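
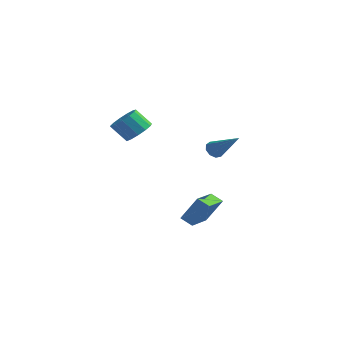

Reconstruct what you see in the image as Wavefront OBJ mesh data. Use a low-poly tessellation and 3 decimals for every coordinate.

v -1.387 3.544 0.305
v -1.035 3.655 -0.155
v 0.307 3.276 1.535
v -1.122 3.999 0.039
v -1.332 4.129 0.357
v -1.568 3.986 0.652
v -1.72 3.635 0.784
v -1.715 3.243 0.692
v -1.557 2.991 0.419
v -1.319 2.997 0.093
v -1.113 3.26 -0.134
v -2.941 -1.133 2.548
v -2.462 -1.852 2.653
v -3.2 -2.206 3.597
v -3.679 -1.487 3.492
v -2.26 -1.508 2.939
v -2.999 -1.863 3.883
v -2.275 -1.046 3.101
v -3.014 -1.4 4.045
v -2.501 -0.611 3.088
v -3.24 -0.965 4.032
v -2.867 -0.342 2.903
v -3.605 -0.696 3.847
v -3.256 -0.324 2.605
v -3.994 -0.678 3.549
v -3.545 -0.563 2.289
v -4.283 -0.917 3.234
v -3.642 -0.983 2.056
v -4.381 -1.337 3
v -3.517 -1.45 1.978
v -4.255 -1.804 2.923
v -3.209 -1.817 2.082
v -3.947 -2.171 3.026
v -2.815 -1.967 2.333
v -3.554 -2.321 3.278
v -1.126 1.057 -4.368
v -1.825 1 -3.964
v -1.428 2.842 -4.637
v -2.128 2.784 -4.233
v -0.312 1.416 -2.907
v -1.012 1.358 -2.503
v -0.615 3.2 -3.176
v -1.314 3.143 -2.772
f 2 1 4
f 2 4 3
f 4 1 5
f 4 5 3
f 5 1 6
f 5 6 3
f 6 1 7
f 6 7 3
f 7 1 8
f 7 8 3
f 8 1 9
f 8 9 3
f 9 1 10
f 9 10 3
f 10 1 11
f 10 11 3
f 11 1 2
f 11 2 3
f 13 12 16
f 13 16 14
f 14 16 17
f 14 17 15
f 16 12 18
f 16 18 17
f 17 18 19
f 17 19 15
f 18 12 20
f 18 20 19
f 19 20 21
f 19 21 15
f 20 12 22
f 20 22 21
f 21 22 23
f 21 23 15
f 22 12 24
f 22 24 23
f 23 24 25
f 23 25 15
f 24 12 26
f 24 26 25
f 25 26 27
f 25 27 15
f 26 12 28
f 26 28 27
f 27 28 29
f 27 29 15
f 28 12 30
f 28 30 29
f 29 30 31
f 29 31 15
f 30 12 32
f 30 32 31
f 31 32 33
f 31 33 15
f 32 12 34
f 32 34 33
f 33 34 35
f 33 35 15
f 34 12 13
f 34 13 35
f 35 13 14
f 35 14 15
f 37 39 36
f 40 37 36
f 36 39 38
f 38 40 36
f 37 43 39
f 41 37 40
f 41 43 37
f 39 43 38
f 42 40 38
f 38 43 42
f 42 41 40
f 43 41 42



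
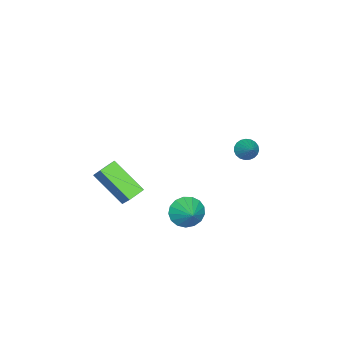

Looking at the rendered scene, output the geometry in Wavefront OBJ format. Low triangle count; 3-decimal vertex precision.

v 3.006 -0.675 2.256
v 2.744 -2.301 3.543
v 2.233 -0.344 2.516
v 1.971 -1.97 3.803
v 3.689 0.07 3.337
v 3.427 -1.556 4.624
v 2.916 0.401 3.597
v 2.654 -1.225 4.884
v -3.706 2.57 2.512
v -3.235 2.426 2.135
v -2.854 3.27 3.308
v -3.32 2.646 2.032
v -3.472 2.853 2.013
v -3.664 3.012 2.079
v -3.864 3.093 2.22
v -4.036 3.085 2.412
v -4.151 2.987 2.621
v -4.189 2.817 2.811
v -4.143 2.604 2.95
v -4.022 2.386 3.012
v -3.846 2.199 2.988
v -3.646 2.076 2.882
v -3.456 2.039 2.712
v -3.309 2.093 2.507
v -3.231 2.23 2.303
v 1.824 2.043 1.778
v 2.431 1.853 1.185
v 2.636 2.757 2.382
v 2.246 2.193 1.032
v 1.963 2.499 1.05
v 1.649 2.7 1.235
v 1.375 2.75 1.544
v 1.203 2.639 1.907
v 1.174 2.39 2.24
v 1.293 2.062 2.467
v 1.534 1.73 2.536
v 1.841 1.469 2.431
v 2.144 1.34 2.177
v 2.374 1.371 1.831
v 2.478 1.557 1.473
f 2 4 1
f 5 2 1
f 1 4 3
f 3 5 1
f 2 8 4
f 6 2 5
f 6 8 2
f 4 8 3
f 7 5 3
f 3 8 7
f 7 6 5
f 8 6 7
f 10 9 12
f 10 12 11
f 12 9 13
f 12 13 11
f 13 9 14
f 13 14 11
f 14 9 15
f 14 15 11
f 15 9 16
f 15 16 11
f 16 9 17
f 16 17 11
f 17 9 18
f 17 18 11
f 18 9 19
f 18 19 11
f 19 9 20
f 19 20 11
f 20 9 21
f 20 21 11
f 21 9 22
f 21 22 11
f 22 9 23
f 22 23 11
f 23 9 24
f 23 24 11
f 24 9 25
f 24 25 11
f 25 9 10
f 25 10 11
f 27 26 29
f 27 29 28
f 29 26 30
f 29 30 28
f 30 26 31
f 30 31 28
f 31 26 32
f 31 32 28
f 32 26 33
f 32 33 28
f 33 26 34
f 33 34 28
f 34 26 35
f 34 35 28
f 35 26 36
f 35 36 28
f 36 26 37
f 36 37 28
f 37 26 38
f 37 38 28
f 38 26 39
f 38 39 28
f 39 26 40
f 39 40 28
f 40 26 27
f 40 27 28



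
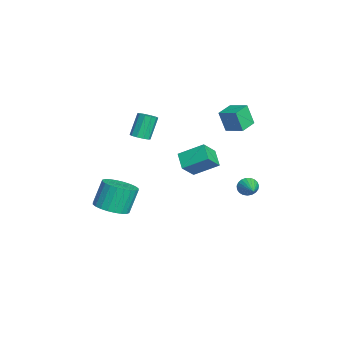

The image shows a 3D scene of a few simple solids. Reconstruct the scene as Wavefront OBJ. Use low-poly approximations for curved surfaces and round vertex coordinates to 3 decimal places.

v -2.994 2.456 0.089
v -3.163 2.071 1.372
v -3.894 3.15 0.178
v -4.063 2.765 1.461
v -2.297 3.315 0.439
v -2.466 2.93 1.722
v -3.197 4.009 0.528
v -3.366 3.624 1.811
v 1.144 -3.828 -3.224
v 2.111 -3.651 -2.992
v 1.663 -3.135 -1.523
v 0.696 -3.312 -1.756
v 2.004 -3.305 -3.147
v 1.557 -2.788 -1.678
v 1.766 -3.038 -3.313
v 1.319 -2.521 -1.844
v 1.434 -2.892 -3.466
v 0.987 -2.375 -1.997
v 1.057 -2.888 -3.582
v 0.61 -2.371 -2.113
v 0.694 -3.027 -3.643
v 0.247 -2.51 -2.175
v 0.399 -3.288 -3.641
v -0.048 -2.772 -2.172
v 0.217 -3.632 -3.576
v -0.23 -3.115 -2.107
v 0.177 -4.005 -3.457
v -0.271 -3.489 -1.988
v 0.283 -4.352 -3.302
v -0.164 -3.835 -1.833
v 0.521 -4.619 -3.136
v 0.074 -4.102 -1.667
v 0.853 -4.765 -2.983
v 0.406 -4.248 -1.514
v 1.23 -4.769 -2.867
v 0.783 -4.252 -1.398
v 1.593 -4.63 -2.805
v 1.146 -4.113 -1.337
v 1.888 -4.368 -2.808
v 1.441 -3.852 -1.339
v 2.07 -4.025 -2.873
v 1.623 -3.508 -1.404
v 2.91 3.125 -0.748
v 3.095 2.87 -1.235
v 4.19 3.295 -0.352
v 3.084 3.102 -1.301
v 3.044 3.338 -1.271
v 2.98 3.537 -1.15
v 2.904 3.665 -0.961
v 2.83 3.699 -0.734
v 2.769 3.634 -0.51
v 2.732 3.482 -0.327
v 2.727 3.267 -0.216
v 2.753 3.028 -0.198
v 2.806 2.806 -0.275
v 2.878 2.639 -0.434
v 2.955 2.556 -0.647
v 3.024 2.571 -0.877
v 3.074 2.682 -1.085
v -1.92 -2.192 0.335
v -1.442 -2.364 0.594
v -2.002 -1.92 1.924
v -2.48 -1.748 1.665
v -1.4 -2.027 0.499
v -1.96 -1.583 1.829
v -1.556 -1.754 0.342
v -2.116 -1.309 1.672
v -1.851 -1.647 0.182
v -2.411 -1.203 1.512
v -2.173 -1.749 0.081
v -2.733 -1.305 1.411
v -2.398 -2.02 0.076
v -2.958 -1.576 1.406
v -2.44 -2.357 0.171
v -3 -1.913 1.501
v -2.284 -2.631 0.328
v -2.844 -2.186 1.658
v -1.989 -2.737 0.488
v -2.549 -2.293 1.818
v -1.667 -2.635 0.589
v -2.227 -2.191 1.919
v -1.814 -0.194 -0.968
v -1.582 1.18 -0.142
v -2.471 0.464 -1.877
v -2.239 1.838 -1.05
v -0.861 -0.018 -1.53
v -0.629 1.356 -0.703
v -1.518 0.64 -2.438
v -1.286 2.014 -1.612
f 2 4 1
f 5 2 1
f 1 4 3
f 3 5 1
f 2 8 4
f 6 2 5
f 6 8 2
f 4 8 3
f 7 5 3
f 3 8 7
f 7 6 5
f 8 6 7
f 10 9 13
f 10 13 11
f 11 13 14
f 11 14 12
f 13 9 15
f 13 15 14
f 14 15 16
f 14 16 12
f 15 9 17
f 15 17 16
f 16 17 18
f 16 18 12
f 17 9 19
f 17 19 18
f 18 19 20
f 18 20 12
f 19 9 21
f 19 21 20
f 20 21 22
f 20 22 12
f 21 9 23
f 21 23 22
f 22 23 24
f 22 24 12
f 23 9 25
f 23 25 24
f 24 25 26
f 24 26 12
f 25 9 27
f 25 27 26
f 26 27 28
f 26 28 12
f 27 9 29
f 27 29 28
f 28 29 30
f 28 30 12
f 29 9 31
f 29 31 30
f 30 31 32
f 30 32 12
f 31 9 33
f 31 33 32
f 32 33 34
f 32 34 12
f 33 9 35
f 33 35 34
f 34 35 36
f 34 36 12
f 35 9 37
f 35 37 36
f 36 37 38
f 36 38 12
f 37 9 39
f 37 39 38
f 38 39 40
f 38 40 12
f 39 9 41
f 39 41 40
f 40 41 42
f 40 42 12
f 41 9 10
f 41 10 42
f 42 10 11
f 42 11 12
f 44 43 46
f 44 46 45
f 46 43 47
f 46 47 45
f 47 43 48
f 47 48 45
f 48 43 49
f 48 49 45
f 49 43 50
f 49 50 45
f 50 43 51
f 50 51 45
f 51 43 52
f 51 52 45
f 52 43 53
f 52 53 45
f 53 43 54
f 53 54 45
f 54 43 55
f 54 55 45
f 55 43 56
f 55 56 45
f 56 43 57
f 56 57 45
f 57 43 58
f 57 58 45
f 58 43 59
f 58 59 45
f 59 43 44
f 59 44 45
f 61 60 64
f 61 64 62
f 62 64 65
f 62 65 63
f 64 60 66
f 64 66 65
f 65 66 67
f 65 67 63
f 66 60 68
f 66 68 67
f 67 68 69
f 67 69 63
f 68 60 70
f 68 70 69
f 69 70 71
f 69 71 63
f 70 60 72
f 70 72 71
f 71 72 73
f 71 73 63
f 72 60 74
f 72 74 73
f 73 74 75
f 73 75 63
f 74 60 76
f 74 76 75
f 75 76 77
f 75 77 63
f 76 60 78
f 76 78 77
f 77 78 79
f 77 79 63
f 78 60 80
f 78 80 79
f 79 80 81
f 79 81 63
f 80 60 61
f 80 61 81
f 81 61 62
f 81 62 63
f 83 85 82
f 86 83 82
f 82 85 84
f 84 86 82
f 83 89 85
f 87 83 86
f 87 89 83
f 85 89 84
f 88 86 84
f 84 89 88
f 88 87 86
f 89 87 88



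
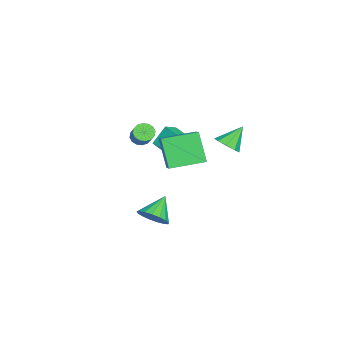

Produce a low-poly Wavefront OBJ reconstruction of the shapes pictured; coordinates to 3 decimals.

v -3.333 3.317 0.343
v -2.883 2.881 0.932
v -4.107 4.103 1.517
v -2.6 3.375 0.788
v -2.659 3.843 0.436
v -3.034 4.064 0.04
v -3.549 3.936 -0.213
v -3.963 3.518 -0.207
v -4.083 3.006 0.058
v -3.851 2.64 0.455
v -3.378 2.59 0.801
v 1.982 0.412 3.877
v 3.004 0.73 4.502
v 1.237 2.293 4.138
v 2.259 2.611 4.763
v 2.841 0.989 2.177
v 3.863 1.307 2.802
v 2.096 2.87 2.438
v 3.118 3.188 3.063
v -4.301 -0.5 -0.574
v -4.687 0.167 0.655
v -3.124 1.003 -1.019
v -3.511 1.67 0.209
v -3.509 -0.97 -0.069
v -3.896 -0.303 1.159
v -2.333 0.533 -0.515
v -2.719 1.2 0.714
v -3.485 -1.649 0.461
v -3.079 -1.488 -0.006
v -2.089 -1.09 0.991
v -2.495 -1.251 1.459
v -3.252 -1.212 0.056
v -2.262 -0.814 1.053
v -3.487 -1.053 0.227
v -2.498 -0.656 1.224
v -3.722 -1.055 0.46
v -2.733 -0.657 1.457
v -3.894 -1.215 0.694
v -2.904 -0.817 1.691
v -3.955 -1.491 0.866
v -2.966 -1.094 1.863
v -3.891 -1.81 0.929
v -2.901 -1.412 1.926
v -3.718 -2.086 0.867
v -2.728 -1.688 1.864
v -3.482 -2.244 0.696
v -2.493 -1.847 1.693
v -3.247 -2.243 0.463
v -2.258 -1.845 1.46
v -3.076 -2.083 0.229
v -2.086 -1.685 1.226
v -3.014 -1.806 0.057
v -2.025 -1.409 1.054
v 0.319 -0.252 -3.698
v 0.976 -0.176 -2.961
v -0.899 0.232 -2.662
v 0.978 0.254 -3.16
v 0.829 0.568 -3.482
v 0.563 0.694 -3.854
v 0.241 0.603 -4.189
v -0.063 0.316 -4.413
v -0.28 -0.101 -4.472
v -0.359 -0.553 -4.354
v -0.284 -0.936 -4.086
v -0.07 -1.162 -3.728
v 0.233 -1.181 -3.364
v 0.555 -0.986 -3.076
v 0.823 -0.623 -2.931
f 2 1 4
f 2 4 3
f 4 1 5
f 4 5 3
f 5 1 6
f 5 6 3
f 6 1 7
f 6 7 3
f 7 1 8
f 7 8 3
f 8 1 9
f 8 9 3
f 9 1 10
f 9 10 3
f 10 1 11
f 10 11 3
f 11 1 2
f 11 2 3
f 13 15 12
f 16 13 12
f 12 15 14
f 14 16 12
f 13 19 15
f 17 13 16
f 17 19 13
f 15 19 14
f 18 16 14
f 14 19 18
f 18 17 16
f 19 17 18
f 21 23 20
f 24 21 20
f 20 23 22
f 22 24 20
f 21 27 23
f 25 21 24
f 25 27 21
f 23 27 22
f 26 24 22
f 22 27 26
f 26 25 24
f 27 25 26
f 29 28 32
f 29 32 30
f 30 32 33
f 30 33 31
f 32 28 34
f 32 34 33
f 33 34 35
f 33 35 31
f 34 28 36
f 34 36 35
f 35 36 37
f 35 37 31
f 36 28 38
f 36 38 37
f 37 38 39
f 37 39 31
f 38 28 40
f 38 40 39
f 39 40 41
f 39 41 31
f 40 28 42
f 40 42 41
f 41 42 43
f 41 43 31
f 42 28 44
f 42 44 43
f 43 44 45
f 43 45 31
f 44 28 46
f 44 46 45
f 45 46 47
f 45 47 31
f 46 28 48
f 46 48 47
f 47 48 49
f 47 49 31
f 48 28 50
f 48 50 49
f 49 50 51
f 49 51 31
f 50 28 52
f 50 52 51
f 51 52 53
f 51 53 31
f 52 28 29
f 52 29 53
f 53 29 30
f 53 30 31
f 55 54 57
f 55 57 56
f 57 54 58
f 57 58 56
f 58 54 59
f 58 59 56
f 59 54 60
f 59 60 56
f 60 54 61
f 60 61 56
f 61 54 62
f 61 62 56
f 62 54 63
f 62 63 56
f 63 54 64
f 63 64 56
f 64 54 65
f 64 65 56
f 65 54 66
f 65 66 56
f 66 54 67
f 66 67 56
f 67 54 68
f 67 68 56
f 68 54 55
f 68 55 56



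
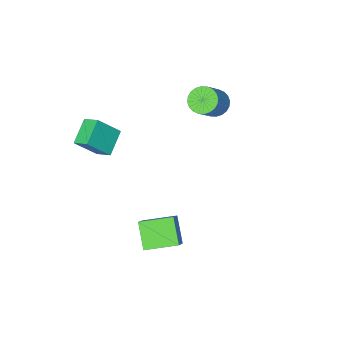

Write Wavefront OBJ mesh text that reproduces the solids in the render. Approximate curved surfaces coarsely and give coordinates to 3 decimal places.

v -4.598 -3.212 2.052
v -3.882 -3.842 1.689
v -2.606 -3.217 3.124
v -3.322 -2.588 3.488
v -3.809 -3.511 1.48
v -2.532 -2.886 2.915
v -3.855 -3.135 1.358
v -2.579 -2.511 2.793
v -4.015 -2.771 1.341
v -2.738 -2.146 2.777
v -4.264 -2.474 1.433
v -2.987 -1.849 2.868
v -4.563 -2.289 1.619
v -3.286 -1.665 3.055
v -4.868 -2.245 1.871
v -3.591 -1.621 3.307
v -5.132 -2.348 2.151
v -3.855 -1.724 3.586
v -5.314 -2.583 2.416
v -4.038 -1.958 3.851
v -5.388 -2.914 2.625
v -4.111 -2.289 4.06
v -5.341 -3.289 2.747
v -4.065 -2.665 4.182
v -5.182 -3.654 2.763
v -3.905 -3.029 4.199
v -4.933 -3.951 2.672
v -3.656 -3.326 4.107
v -4.634 -4.135 2.485
v -3.357 -3.511 3.921
v -4.329 -4.179 2.233
v -3.052 -3.555 3.669
v -4.065 -4.076 1.954
v -2.788 -3.452 3.389
v 3.151 1.707 -4.45
v 2.709 0.336 -3.106
v 1.31 2.713 -4.029
v 0.868 1.342 -2.685
v 4.072 2.798 -3.035
v 3.63 1.427 -1.691
v 2.231 3.804 -2.614
v 1.789 2.433 -1.27
v 3.479 -3.832 0.432
v 2.193 -4.807 1.356
v 3.111 -2.776 1.034
v 1.825 -3.751 1.958
v 4.835 -4.209 1.922
v 3.549 -5.184 2.846
v 4.467 -3.153 2.524
v 3.181 -4.128 3.448
f 2 1 5
f 2 5 3
f 3 5 6
f 3 6 4
f 5 1 7
f 5 7 6
f 6 7 8
f 6 8 4
f 7 1 9
f 7 9 8
f 8 9 10
f 8 10 4
f 9 1 11
f 9 11 10
f 10 11 12
f 10 12 4
f 11 1 13
f 11 13 12
f 12 13 14
f 12 14 4
f 13 1 15
f 13 15 14
f 14 15 16
f 14 16 4
f 15 1 17
f 15 17 16
f 16 17 18
f 16 18 4
f 17 1 19
f 17 19 18
f 18 19 20
f 18 20 4
f 19 1 21
f 19 21 20
f 20 21 22
f 20 22 4
f 21 1 23
f 21 23 22
f 22 23 24
f 22 24 4
f 23 1 25
f 23 25 24
f 24 25 26
f 24 26 4
f 25 1 27
f 25 27 26
f 26 27 28
f 26 28 4
f 27 1 29
f 27 29 28
f 28 29 30
f 28 30 4
f 29 1 31
f 29 31 30
f 30 31 32
f 30 32 4
f 31 1 33
f 31 33 32
f 32 33 34
f 32 34 4
f 33 1 2
f 33 2 34
f 34 2 3
f 34 3 4
f 36 38 35
f 39 36 35
f 35 38 37
f 37 39 35
f 36 42 38
f 40 36 39
f 40 42 36
f 38 42 37
f 41 39 37
f 37 42 41
f 41 40 39
f 42 40 41
f 44 46 43
f 47 44 43
f 43 46 45
f 45 47 43
f 44 50 46
f 48 44 47
f 48 50 44
f 46 50 45
f 49 47 45
f 45 50 49
f 49 48 47
f 50 48 49



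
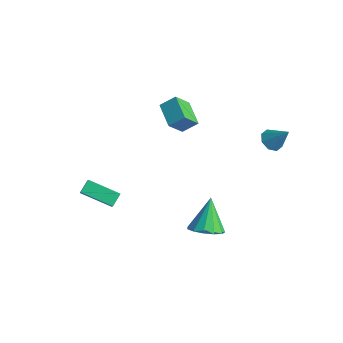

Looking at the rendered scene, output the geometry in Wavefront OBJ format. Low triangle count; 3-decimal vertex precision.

v 3.239 -0.61 -3.023
v 3.745 -1.206 -2.483
v 2.581 0.27 -1.437
v 4.063 -0.787 -2.584
v 4.118 -0.312 -2.824
v 3.895 0.069 -3.128
v 3.463 0.233 -3.398
v 2.96 0.13 -3.55
v 2.546 -0.208 -3.534
v 2.351 -0.674 -3.356
v 2.439 -1.12 -3.072
v 2.78 -1.404 -2.773
v 3.267 -1.436 -2.553
v 3.548 3.334 2.023
v 3.951 3.672 1.608
v 4.392 3.646 3.097
v 3.585 3.968 1.81
v 3.197 3.893 2.137
v 3.015 3.49 2.397
v 3.145 2.996 2.438
v 3.512 2.7 2.236
v 3.9 2.775 1.91
v 4.082 3.178 1.65
v -3.475 2.006 0.719
v -3.007 2.685 1.336
v -3.455 2.907 -0.287
v -2.987 3.586 0.331
v -2.113 1.474 0.269
v -1.645 2.153 0.887
v -2.093 2.375 -0.736
v -1.625 3.054 -0.119
v -2.577 -3.927 -2.293
v -1.929 -4.349 -1.469
v -2.765 -3.296 -1.822
v -2.117 -3.717 -0.998
v -1.163 -3.023 -2.942
v -0.515 -3.444 -2.118
v -1.351 -2.391 -2.471
v -0.703 -2.813 -1.647
f 2 1 4
f 2 4 3
f 4 1 5
f 4 5 3
f 5 1 6
f 5 6 3
f 6 1 7
f 6 7 3
f 7 1 8
f 7 8 3
f 8 1 9
f 8 9 3
f 9 1 10
f 9 10 3
f 10 1 11
f 10 11 3
f 11 1 12
f 11 12 3
f 12 1 13
f 12 13 3
f 13 1 2
f 13 2 3
f 15 14 17
f 15 17 16
f 17 14 18
f 17 18 16
f 18 14 19
f 18 19 16
f 19 14 20
f 19 20 16
f 20 14 21
f 20 21 16
f 21 14 22
f 21 22 16
f 22 14 23
f 22 23 16
f 23 14 15
f 23 15 16
f 25 27 24
f 28 25 24
f 24 27 26
f 26 28 24
f 25 31 27
f 29 25 28
f 29 31 25
f 27 31 26
f 30 28 26
f 26 31 30
f 30 29 28
f 31 29 30
f 33 35 32
f 36 33 32
f 32 35 34
f 34 36 32
f 33 39 35
f 37 33 36
f 37 39 33
f 35 39 34
f 38 36 34
f 34 39 38
f 38 37 36
f 39 37 38



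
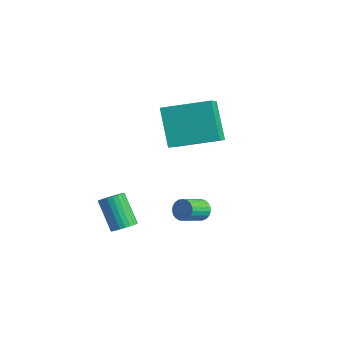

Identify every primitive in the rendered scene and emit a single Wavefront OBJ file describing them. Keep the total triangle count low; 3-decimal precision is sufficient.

v -0.44 -1.628 -4.357
v -0.155 -2.053 -4.085
v -1.174 -1.938 -2.832
v -1.46 -1.512 -3.103
v -0.043 -1.871 -4.011
v -1.063 -1.756 -2.758
v 0.008 -1.652 -3.99
v -1.011 -1.536 -2.736
v -0.009 -1.429 -4.024
v -1.028 -1.313 -2.771
v -0.091 -1.236 -4.109
v -1.111 -1.12 -2.856
v -0.227 -1.103 -4.232
v -1.247 -0.987 -2.978
v -0.396 -1.05 -4.374
v -1.415 -0.934 -3.12
v -0.571 -1.085 -4.513
v -1.59 -0.969 -3.259
v -0.726 -1.202 -4.628
v -1.745 -1.087 -3.375
v -0.837 -1.384 -4.702
v -1.857 -1.269 -3.449
v -0.889 -1.604 -4.724
v -1.908 -1.488 -3.47
v -0.872 -1.827 -4.689
v -1.891 -1.711 -3.436
v -0.789 -2.02 -4.604
v -1.809 -1.904 -3.351
v -0.653 -2.153 -4.482
v -1.673 -2.037 -3.228
v -0.485 -2.206 -4.34
v -1.504 -2.09 -3.086
v -0.31 -2.171 -4.201
v -1.329 -2.055 -2.947
v 1.689 0.64 -3.074
v 2.067 0.838 -2.76
v 2.149 -0.181 -2.213
v 1.771 -0.38 -2.526
v 1.884 0.885 -2.647
v 1.966 -0.134 -2.099
v 1.668 0.889 -2.607
v 1.749 -0.13 -2.059
v 1.455 0.85 -2.648
v 1.536 -0.169 -2.1
v 1.282 0.775 -2.762
v 1.364 -0.245 -2.214
v 1.18 0.676 -2.931
v 1.262 -0.343 -2.383
v 1.166 0.571 -3.124
v 1.248 -0.448 -2.576
v 1.242 0.478 -3.309
v 1.324 -0.542 -2.761
v 1.396 0.413 -3.453
v 1.478 -0.607 -2.905
v 1.6 0.387 -3.531
v 1.682 -0.632 -2.983
v 1.82 0.405 -3.531
v 1.902 -0.615 -2.983
v 2.017 0.463 -3.451
v 2.099 -0.556 -2.903
v 2.157 0.552 -3.306
v 2.239 -0.467 -2.759
v 2.217 0.656 -3.121
v 2.298 -0.363 -2.574
v 2.185 0.758 -2.928
v 2.267 -0.262 -2.381
v -2.021 1.86 0.583
v -1.004 0.703 1.643
v -0.695 3.449 1.045
v 0.322 2.292 2.106
v -0.902 1.388 -1.006
v 0.115 0.231 0.055
v 0.424 2.977 -0.543
v 1.441 1.82 0.517
f 2 1 5
f 2 5 3
f 3 5 6
f 3 6 4
f 5 1 7
f 5 7 6
f 6 7 8
f 6 8 4
f 7 1 9
f 7 9 8
f 8 9 10
f 8 10 4
f 9 1 11
f 9 11 10
f 10 11 12
f 10 12 4
f 11 1 13
f 11 13 12
f 12 13 14
f 12 14 4
f 13 1 15
f 13 15 14
f 14 15 16
f 14 16 4
f 15 1 17
f 15 17 16
f 16 17 18
f 16 18 4
f 17 1 19
f 17 19 18
f 18 19 20
f 18 20 4
f 19 1 21
f 19 21 20
f 20 21 22
f 20 22 4
f 21 1 23
f 21 23 22
f 22 23 24
f 22 24 4
f 23 1 25
f 23 25 24
f 24 25 26
f 24 26 4
f 25 1 27
f 25 27 26
f 26 27 28
f 26 28 4
f 27 1 29
f 27 29 28
f 28 29 30
f 28 30 4
f 29 1 31
f 29 31 30
f 30 31 32
f 30 32 4
f 31 1 33
f 31 33 32
f 32 33 34
f 32 34 4
f 33 1 2
f 33 2 34
f 34 2 3
f 34 3 4
f 36 35 39
f 36 39 37
f 37 39 40
f 37 40 38
f 39 35 41
f 39 41 40
f 40 41 42
f 40 42 38
f 41 35 43
f 41 43 42
f 42 43 44
f 42 44 38
f 43 35 45
f 43 45 44
f 44 45 46
f 44 46 38
f 45 35 47
f 45 47 46
f 46 47 48
f 46 48 38
f 47 35 49
f 47 49 48
f 48 49 50
f 48 50 38
f 49 35 51
f 49 51 50
f 50 51 52
f 50 52 38
f 51 35 53
f 51 53 52
f 52 53 54
f 52 54 38
f 53 35 55
f 53 55 54
f 54 55 56
f 54 56 38
f 55 35 57
f 55 57 56
f 56 57 58
f 56 58 38
f 57 35 59
f 57 59 58
f 58 59 60
f 58 60 38
f 59 35 61
f 59 61 60
f 60 61 62
f 60 62 38
f 61 35 63
f 61 63 62
f 62 63 64
f 62 64 38
f 63 35 65
f 63 65 64
f 64 65 66
f 64 66 38
f 65 35 36
f 65 36 66
f 66 36 37
f 66 37 38
f 68 70 67
f 71 68 67
f 67 70 69
f 69 71 67
f 68 74 70
f 72 68 71
f 72 74 68
f 70 74 69
f 73 71 69
f 69 74 73
f 73 72 71
f 74 72 73



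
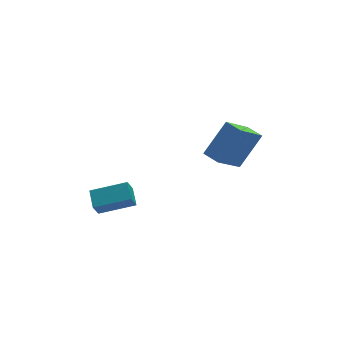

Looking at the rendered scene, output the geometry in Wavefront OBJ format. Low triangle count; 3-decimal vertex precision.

v 2.232 -1.776 1.164
v 3.516 -1.45 2.844
v 1.879 -0.856 1.254
v 3.163 -0.529 2.935
v 3.657 -1.111 -0.055
v 4.941 -0.784 1.626
v 3.304 -0.19 0.036
v 4.588 0.136 1.716
v -3.072 0.947 -2.572
v -1.341 0.34 -2.005
v -2.891 1.916 -2.085
v -1.16 1.31 -1.518
v -2.68 1.29 -3.402
v -0.949 0.684 -2.835
v -2.499 2.26 -2.915
v -0.768 1.653 -2.348
f 2 4 1
f 5 2 1
f 1 4 3
f 3 5 1
f 2 8 4
f 6 2 5
f 6 8 2
f 4 8 3
f 7 5 3
f 3 8 7
f 7 6 5
f 8 6 7
f 10 12 9
f 13 10 9
f 9 12 11
f 11 13 9
f 10 16 12
f 14 10 13
f 14 16 10
f 12 16 11
f 15 13 11
f 11 16 15
f 15 14 13
f 16 14 15



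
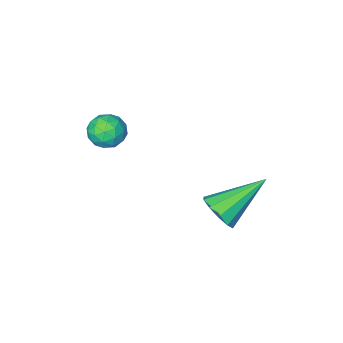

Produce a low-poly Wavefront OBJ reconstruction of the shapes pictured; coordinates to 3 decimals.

v 2.118 -2.948 2.715
v 2.574 -3.36 3.157
v 1.326 -3.88 2.663
v 1.782 -4.292 3.105
v 1.418 -3.693 3.39
v 1.908 -3.116 3.423
v 1.992 -4.124 2.397
v 2.482 -3.547 2.43
v 2.496 -4.087 2.961
v 2.141 -3.82 3.575
v 1.759 -3.42 2.245
v 1.404 -3.153 2.859
v 2.416 -3.072 2.941
v 1.484 -4.168 2.879
v 1.271 -3.816 3.047
v 1.539 -4.058 3.307
v 2.024 -2.929 3.097
v 2.292 -3.171 3.357
v 1.613 -3.367 3.493
v 1.608 -4.069 2.463
v 1.876 -4.311 2.723
v 2.361 -3.182 2.513
v 2.629 -3.424 2.773
v 2.287 -3.873 2.327
v 2.638 -3.741 3.086
v 2.172 -4.289 3.055
v 2.296 -4.19 2.639
v 2.583 -3.851 2.658
v 2.429 -3.585 3.446
v 1.964 -4.133 3.415
v 1.75 -3.78 3.583
v 2.038 -3.441 3.602
v 2.383 -4.012 3.331
v 1.936 -3.107 2.405
v 1.471 -3.655 2.374
v 1.862 -3.799 2.218
v 2.15 -3.46 2.237
v 1.728 -2.951 2.765
v 1.262 -3.499 2.734
v 1.317 -3.389 3.162
v 1.604 -3.05 3.181
v 1.517 -3.228 2.489
v 0.076 0.654 0.899
v 0.452 0.315 1.518
v -1.676 0.906 2.101
v 0.535 0.802 1.537
v 0.443 1.232 1.312
v 0.211 1.442 0.929
v -0.073 1.351 0.535
v -0.3 0.993 0.28
v -0.383 0.506 0.261
v -0.291 0.076 0.485
v -0.059 -0.134 0.868
v 0.225 -0.043 1.262
f 1 38 17
f 38 12 41
f 17 41 6
f 38 41 17
f 1 17 13
f 17 6 18
f 13 18 2
f 17 18 13
f 1 13 22
f 13 2 23
f 22 23 8
f 13 23 22
f 1 22 34
f 22 8 37
f 34 37 11
f 22 37 34
f 1 34 38
f 34 11 42
f 38 42 12
f 34 42 38
f 2 18 29
f 18 6 32
f 29 32 10
f 18 32 29
f 6 41 19
f 41 12 40
f 19 40 5
f 41 40 19
f 12 42 39
f 42 11 35
f 39 35 3
f 42 35 39
f 11 37 36
f 37 8 24
f 36 24 7
f 37 24 36
f 8 23 28
f 23 2 25
f 28 25 9
f 23 25 28
f 4 30 16
f 30 10 31
f 16 31 5
f 30 31 16
f 4 16 14
f 16 5 15
f 14 15 3
f 16 15 14
f 4 14 21
f 14 3 20
f 21 20 7
f 14 20 21
f 4 21 26
f 21 7 27
f 26 27 9
f 21 27 26
f 4 26 30
f 26 9 33
f 30 33 10
f 26 33 30
f 5 31 19
f 31 10 32
f 19 32 6
f 31 32 19
f 3 15 39
f 15 5 40
f 39 40 12
f 15 40 39
f 7 20 36
f 20 3 35
f 36 35 11
f 20 35 36
f 9 27 28
f 27 7 24
f 28 24 8
f 27 24 28
f 10 33 29
f 33 9 25
f 29 25 2
f 33 25 29
f 44 43 46
f 44 46 45
f 46 43 47
f 46 47 45
f 47 43 48
f 47 48 45
f 48 43 49
f 48 49 45
f 49 43 50
f 49 50 45
f 50 43 51
f 50 51 45
f 51 43 52
f 51 52 45
f 52 43 53
f 52 53 45
f 53 43 54
f 53 54 45
f 54 43 44
f 54 44 45



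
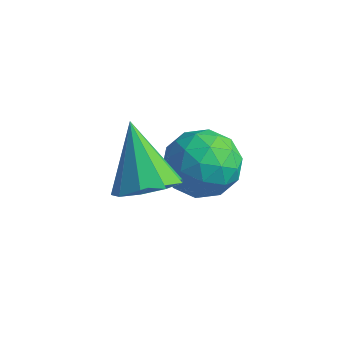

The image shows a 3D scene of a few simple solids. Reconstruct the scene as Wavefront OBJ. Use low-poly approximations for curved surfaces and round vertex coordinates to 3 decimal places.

v -1.313 -2.452 -1.415
v -0.72 -2.592 -0.944
v -2.207 -1.908 -0.125
v -0.69 -2.1 -1.131
v -0.951 -1.773 -1.45
v -1.382 -1.763 -1.753
v -1.781 -2.076 -1.897
v -1.961 -2.564 -1.816
v -1.838 -3 -1.547
v -1.469 -3.179 -1.216
v -1.028 -3.018 -0.978
v -1.249 -0.15 -1.424
v -0.552 -0.388 -1.967
v -2.208 -0.652 -2.433
v -1.511 -0.89 -2.976
v -1.659 -1.344 -2.196
v -1.066 -1.034 -1.572
v -1.694 -0.006 -2.828
v -1.101 0.304 -2.204
v -0.828 -0.299 -2.835
v -0.806 -1.126 -2.445
v -1.954 0.086 -1.955
v -1.932 -0.741 -1.565
v -0.816 -0.225 -1.607
v -1.944 -0.815 -2.793
v -2.03 -1.082 -2.335
v -1.621 -1.222 -2.654
v -1.118 -0.605 -1.375
v -0.709 -0.745 -1.694
v -1.359 -1.307 -1.829
v -2.051 -0.295 -2.706
v -1.642 -0.435 -3.025
v -1.139 0.182 -1.746
v -0.73 0.042 -2.065
v -1.401 0.267 -2.571
v -0.569 -0.312 -2.436
v -1.132 -0.607 -3.029
v -1.24 -0.088 -2.942
v -0.892 0.094 -2.575
v -0.556 -0.799 -2.207
v -1.12 -1.093 -2.8
v -1.206 -1.361 -2.342
v -0.858 -1.178 -1.975
v -0.718 -0.746 -2.717
v -1.64 0.053 -1.6
v -2.204 -0.241 -2.193
v -1.902 0.138 -2.425
v -1.554 0.321 -2.058
v -1.628 -0.433 -1.371
v -2.191 -0.728 -1.964
v -1.868 -1.134 -1.825
v -1.52 -0.952 -1.458
v -2.042 -0.294 -1.683
f 2 1 4
f 2 4 3
f 4 1 5
f 4 5 3
f 5 1 6
f 5 6 3
f 6 1 7
f 6 7 3
f 7 1 8
f 7 8 3
f 8 1 9
f 8 9 3
f 9 1 10
f 9 10 3
f 10 1 11
f 10 11 3
f 11 1 2
f 11 2 3
f 12 49 28
f 49 23 52
f 28 52 17
f 49 52 28
f 12 28 24
f 28 17 29
f 24 29 13
f 28 29 24
f 12 24 33
f 24 13 34
f 33 34 19
f 24 34 33
f 12 33 45
f 33 19 48
f 45 48 22
f 33 48 45
f 12 45 49
f 45 22 53
f 49 53 23
f 45 53 49
f 13 29 40
f 29 17 43
f 40 43 21
f 29 43 40
f 17 52 30
f 52 23 51
f 30 51 16
f 52 51 30
f 23 53 50
f 53 22 46
f 50 46 14
f 53 46 50
f 22 48 47
f 48 19 35
f 47 35 18
f 48 35 47
f 19 34 39
f 34 13 36
f 39 36 20
f 34 36 39
f 15 41 27
f 41 21 42
f 27 42 16
f 41 42 27
f 15 27 25
f 27 16 26
f 25 26 14
f 27 26 25
f 15 25 32
f 25 14 31
f 32 31 18
f 25 31 32
f 15 32 37
f 32 18 38
f 37 38 20
f 32 38 37
f 15 37 41
f 37 20 44
f 41 44 21
f 37 44 41
f 16 42 30
f 42 21 43
f 30 43 17
f 42 43 30
f 14 26 50
f 26 16 51
f 50 51 23
f 26 51 50
f 18 31 47
f 31 14 46
f 47 46 22
f 31 46 47
f 20 38 39
f 38 18 35
f 39 35 19
f 38 35 39
f 21 44 40
f 44 20 36
f 40 36 13
f 44 36 40



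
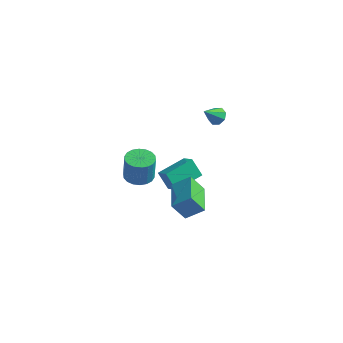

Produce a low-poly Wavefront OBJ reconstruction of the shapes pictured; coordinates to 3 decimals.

v -3.867 2.112 -3.97
v -3.11 1.62 -3.274
v -3.069 3.725 -3.698
v -2.312 3.233 -3.002
v -3.128 1.907 -4.918
v -2.371 1.415 -4.222
v -2.33 3.52 -4.646
v -1.573 3.028 -3.95
v -3.972 0.072 -2.419
v -3.161 0.352 -2.463
v -3.096 0.409 -0.905
v -3.908 0.128 -0.861
v -3.363 0.677 -2.466
v -3.299 0.734 -0.909
v -3.687 0.882 -2.46
v -3.622 0.939 -0.903
v -4.066 0.926 -2.446
v -4.002 0.983 -0.889
v -4.428 0.801 -2.427
v -4.363 0.858 -0.869
v -4.699 0.532 -2.406
v -4.634 0.588 -0.848
v -4.826 0.171 -2.387
v -4.761 0.228 -0.83
v -4.784 -0.209 -2.375
v -4.719 -0.152 -0.817
v -4.581 -0.534 -2.371
v -4.517 -0.477 -0.814
v -4.258 -0.739 -2.377
v -4.193 -0.682 -0.82
v -3.878 -0.783 -2.391
v -3.814 -0.726 -0.834
v -3.517 -0.658 -2.411
v -3.452 -0.601 -0.853
v -3.246 -0.388 -2.432
v -3.181 -0.332 -0.874
v -3.119 -0.028 -2.45
v -3.054 0.029 -0.893
v 0.044 -3.868 0.353
v 0.932 -3.395 1.044
v -0.796 -2.231 0.315
v 0.092 -1.759 1.005
v 0.688 -3.561 -0.685
v 1.576 -3.089 0.005
v -0.152 -1.925 -0.724
v 0.736 -1.452 -0.033
v -0.078 1.678 3.174
v 0.256 1.252 2.966
v -0.502 0.922 4.046
v 0.462 1.493 3.276
v 0.352 1.843 3.526
v -0.01 2.097 3.57
v -0.412 2.105 3.381
v -0.618 1.863 3.071
v -0.508 1.513 2.822
v -0.146 1.26 2.778
f 2 4 1
f 5 2 1
f 1 4 3
f 3 5 1
f 2 8 4
f 6 2 5
f 6 8 2
f 4 8 3
f 7 5 3
f 3 8 7
f 7 6 5
f 8 6 7
f 10 9 13
f 10 13 11
f 11 13 14
f 11 14 12
f 13 9 15
f 13 15 14
f 14 15 16
f 14 16 12
f 15 9 17
f 15 17 16
f 16 17 18
f 16 18 12
f 17 9 19
f 17 19 18
f 18 19 20
f 18 20 12
f 19 9 21
f 19 21 20
f 20 21 22
f 20 22 12
f 21 9 23
f 21 23 22
f 22 23 24
f 22 24 12
f 23 9 25
f 23 25 24
f 24 25 26
f 24 26 12
f 25 9 27
f 25 27 26
f 26 27 28
f 26 28 12
f 27 9 29
f 27 29 28
f 28 29 30
f 28 30 12
f 29 9 31
f 29 31 30
f 30 31 32
f 30 32 12
f 31 9 33
f 31 33 32
f 32 33 34
f 32 34 12
f 33 9 35
f 33 35 34
f 34 35 36
f 34 36 12
f 35 9 37
f 35 37 36
f 36 37 38
f 36 38 12
f 37 9 10
f 37 10 38
f 38 10 11
f 38 11 12
f 40 42 39
f 43 40 39
f 39 42 41
f 41 43 39
f 40 46 42
f 44 40 43
f 44 46 40
f 42 46 41
f 45 43 41
f 41 46 45
f 45 44 43
f 46 44 45
f 48 47 50
f 48 50 49
f 50 47 51
f 50 51 49
f 51 47 52
f 51 52 49
f 52 47 53
f 52 53 49
f 53 47 54
f 53 54 49
f 54 47 55
f 54 55 49
f 55 47 56
f 55 56 49
f 56 47 48
f 56 48 49



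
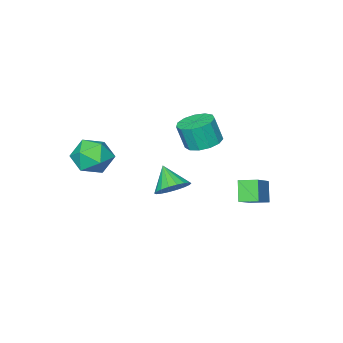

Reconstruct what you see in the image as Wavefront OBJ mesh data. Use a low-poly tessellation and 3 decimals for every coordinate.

v -3.376 1.908 -0.595
v -2.021 2.647 0.407
v -3.903 2.642 -0.423
v -2.548 3.381 0.58
v -2.952 2.439 -1.56
v -1.597 3.178 -0.557
v -3.479 3.173 -1.387
v -2.124 3.912 -0.385
v -1.74 0.671 2.071
v -1.01 1.197 2.066
v -0.77 0.876 3.345
v -1.5 0.349 3.349
v -1.397 1.491 2.213
v -1.157 1.169 3.491
v -1.893 1.524 2.314
v -1.653 1.202 3.592
v -2.34 1.286 2.338
v -2.1 0.964 3.617
v -2.597 0.853 2.277
v -2.357 0.531 3.556
v -2.581 0.362 2.151
v -2.342 0.04 3.429
v -2.299 -0.031 1.999
v -2.059 -0.352 3.278
v -1.839 -0.201 1.87
v -1.599 -0.523 3.149
v -1.348 -0.094 1.805
v -1.108 -0.416 3.083
v -0.981 0.255 1.824
v -0.741 -0.066 3.102
v -0.855 0.737 1.921
v -0.615 0.415 3.2
v 1.93 -1.059 1.771
v 2.967 -0.806 1.868
v 2.353 -2.734 1.612
v 3.39 -2.481 1.709
v 2.734 -2.384 2.551
v 2.473 -1.348 2.65
v 2.847 -2.192 0.83
v 2.586 -1.156 0.929
v 3.535 -1.506 1.286
v 3.465 -1.625 2.35
v 1.855 -1.915 1.13
v 1.785 -2.034 2.194
v 1.541 2.43 1.238
v 2.307 2.575 1.55
v 1.339 1.51 2.162
v 2.093 2.815 1.741
v 1.769 2.978 1.833
v 1.4 3.032 1.807
v 1.059 2.968 1.668
v 0.813 2.797 1.445
v 0.712 2.553 1.18
v 0.774 2.285 0.926
v 0.988 2.046 0.735
v 1.312 1.883 0.643
v 1.681 1.829 0.669
v 2.022 1.893 0.808
v 2.268 2.064 1.031
v 2.37 2.308 1.296
f 2 4 1
f 5 2 1
f 1 4 3
f 3 5 1
f 2 8 4
f 6 2 5
f 6 8 2
f 4 8 3
f 7 5 3
f 3 8 7
f 7 6 5
f 8 6 7
f 10 9 13
f 10 13 11
f 11 13 14
f 11 14 12
f 13 9 15
f 13 15 14
f 14 15 16
f 14 16 12
f 15 9 17
f 15 17 16
f 16 17 18
f 16 18 12
f 17 9 19
f 17 19 18
f 18 19 20
f 18 20 12
f 19 9 21
f 19 21 20
f 20 21 22
f 20 22 12
f 21 9 23
f 21 23 22
f 22 23 24
f 22 24 12
f 23 9 25
f 23 25 24
f 24 25 26
f 24 26 12
f 25 9 27
f 25 27 26
f 26 27 28
f 26 28 12
f 27 9 29
f 27 29 28
f 28 29 30
f 28 30 12
f 29 9 31
f 29 31 30
f 30 31 32
f 30 32 12
f 31 9 10
f 31 10 32
f 32 10 11
f 32 11 12
f 33 44 38
f 33 38 34
f 33 34 40
f 33 40 43
f 33 43 44
f 34 38 42
f 38 44 37
f 44 43 35
f 43 40 39
f 40 34 41
f 36 42 37
f 36 37 35
f 36 35 39
f 36 39 41
f 36 41 42
f 37 42 38
f 35 37 44
f 39 35 43
f 41 39 40
f 42 41 34
f 46 45 48
f 46 48 47
f 48 45 49
f 48 49 47
f 49 45 50
f 49 50 47
f 50 45 51
f 50 51 47
f 51 45 52
f 51 52 47
f 52 45 53
f 52 53 47
f 53 45 54
f 53 54 47
f 54 45 55
f 54 55 47
f 55 45 56
f 55 56 47
f 56 45 57
f 56 57 47
f 57 45 58
f 57 58 47
f 58 45 59
f 58 59 47
f 59 45 60
f 59 60 47
f 60 45 46
f 60 46 47



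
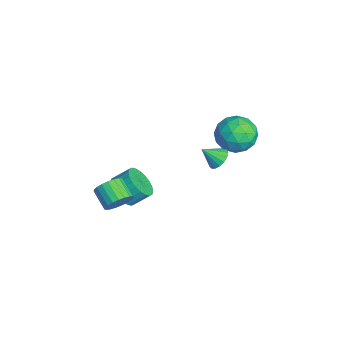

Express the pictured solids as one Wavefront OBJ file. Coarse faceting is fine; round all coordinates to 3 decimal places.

v 4.307 -3.429 -3.311
v 4.746 -3.502 -2.634
v 3.752 -3.905 -2.033
v 3.313 -3.831 -2.709
v 4.633 -3.186 -2.61
v 3.638 -3.589 -2.008
v 4.463 -2.912 -2.707
v 3.469 -3.314 -2.105
v 4.266 -2.727 -2.908
v 3.272 -3.129 -2.307
v 4.077 -2.663 -3.179
v 3.082 -3.066 -2.578
v 3.927 -2.732 -3.473
v 2.933 -3.135 -2.872
v 3.843 -2.921 -3.739
v 2.849 -3.324 -3.137
v 3.839 -3.198 -3.93
v 2.845 -3.601 -3.329
v 3.916 -3.515 -4.015
v 2.922 -3.918 -3.413
v 4.061 -3.817 -3.978
v 3.067 -4.22 -3.376
v 4.248 -4.052 -3.825
v 3.254 -4.454 -3.224
v 4.446 -4.179 -3.583
v 3.451 -4.581 -2.982
v 4.619 -4.176 -3.295
v 3.625 -4.579 -2.693
v 4.739 -4.044 -3.009
v 3.744 -4.447 -2.407
v 4.784 -3.806 -2.775
v 3.789 -4.208 -2.174
v 3.593 1.655 -1.144
v 3.962 1.238 -1.553
v 3.487 0.805 -0.376
v 4.189 1.383 -1.362
v 4.28 1.59 -1.121
v 4.213 1.811 -0.885
v 4.005 1.997 -0.709
v 3.702 2.104 -0.632
v 3.374 2.108 -0.673
v 3.097 2.009 -0.822
v 2.933 1.828 -1.044
v 2.92 1.607 -1.29
v 3.062 1.398 -1.502
v 3.325 1.247 -1.632
v 3.65 1.189 -1.65
v 2.553 -3.021 -4.06
v 3.49 -2.914 -4.285
v 3.565 -2.011 -3.545
v 2.627 -2.119 -3.32
v 3.326 -2.689 -4.542
v 3.401 -1.787 -3.802
v 3.045 -2.516 -4.726
v 3.119 -1.613 -3.985
v 2.688 -2.419 -4.808
v 2.763 -1.516 -4.067
v 2.311 -2.413 -4.777
v 2.386 -1.511 -4.036
v 1.971 -2.501 -4.636
v 2.045 -1.598 -3.895
v 1.719 -2.667 -4.408
v 1.794 -1.765 -3.667
v 1.594 -2.888 -4.127
v 1.669 -1.985 -3.386
v 1.615 -3.129 -3.835
v 1.69 -2.226 -3.095
v 1.779 -3.353 -3.578
v 1.854 -2.451 -2.838
v 2.061 -3.527 -3.395
v 2.135 -2.624 -2.654
v 2.417 -3.624 -3.313
v 2.492 -2.721 -2.572
v 2.794 -3.629 -3.344
v 2.869 -2.727 -2.603
v 3.135 -3.542 -3.485
v 3.209 -2.639 -2.744
v 3.386 -3.375 -3.713
v 3.461 -2.473 -2.972
v 3.511 -3.155 -3.994
v 3.586 -2.252 -3.253
v 1.975 3.303 -0.281
v 2.805 3.656 0.459
v 2.855 1.644 -0.479
v 3.685 1.997 0.261
v 2.606 1.788 0.652
v 2.062 2.813 0.774
v 3.598 2.487 -0.794
v 3.054 3.512 -0.672
v 3.809 3.151 0.142
v 3.195 2.719 1.036
v 2.465 2.581 -1.056
v 1.851 2.149 -0.162
v 2.313 3.625 0.106
v 3.347 1.675 -0.126
v 2.713 1.552 0.103
v 3.201 1.759 0.539
v 1.876 3.13 0.292
v 2.364 3.337 0.727
v 2.247 2.239 0.84
v 3.296 1.963 -0.747
v 3.784 2.17 -0.312
v 2.459 3.541 -0.559
v 2.947 3.748 -0.123
v 3.413 3.061 -0.86
v 3.391 3.536 0.355
v 3.908 2.56 0.239
v 3.857 2.848 -0.382
v 3.537 3.451 -0.31
v 3.03 3.282 0.88
v 3.548 2.306 0.764
v 2.913 2.184 0.994
v 2.593 2.787 1.066
v 3.62 2.985 0.694
v 2.112 2.994 -0.784
v 2.63 2.018 -0.9
v 3.067 2.513 -1.086
v 2.747 3.116 -1.014
v 1.752 2.74 -0.259
v 2.269 1.764 -0.375
v 2.123 1.849 0.29
v 1.803 2.452 0.362
v 2.04 2.315 -0.714
f 2 1 5
f 2 5 3
f 3 5 6
f 3 6 4
f 5 1 7
f 5 7 6
f 6 7 8
f 6 8 4
f 7 1 9
f 7 9 8
f 8 9 10
f 8 10 4
f 9 1 11
f 9 11 10
f 10 11 12
f 10 12 4
f 11 1 13
f 11 13 12
f 12 13 14
f 12 14 4
f 13 1 15
f 13 15 14
f 14 15 16
f 14 16 4
f 15 1 17
f 15 17 16
f 16 17 18
f 16 18 4
f 17 1 19
f 17 19 18
f 18 19 20
f 18 20 4
f 19 1 21
f 19 21 20
f 20 21 22
f 20 22 4
f 21 1 23
f 21 23 22
f 22 23 24
f 22 24 4
f 23 1 25
f 23 25 24
f 24 25 26
f 24 26 4
f 25 1 27
f 25 27 26
f 26 27 28
f 26 28 4
f 27 1 29
f 27 29 28
f 28 29 30
f 28 30 4
f 29 1 31
f 29 31 30
f 30 31 32
f 30 32 4
f 31 1 2
f 31 2 32
f 32 2 3
f 32 3 4
f 34 33 36
f 34 36 35
f 36 33 37
f 36 37 35
f 37 33 38
f 37 38 35
f 38 33 39
f 38 39 35
f 39 33 40
f 39 40 35
f 40 33 41
f 40 41 35
f 41 33 42
f 41 42 35
f 42 33 43
f 42 43 35
f 43 33 44
f 43 44 35
f 44 33 45
f 44 45 35
f 45 33 46
f 45 46 35
f 46 33 47
f 46 47 35
f 47 33 34
f 47 34 35
f 49 48 52
f 49 52 50
f 50 52 53
f 50 53 51
f 52 48 54
f 52 54 53
f 53 54 55
f 53 55 51
f 54 48 56
f 54 56 55
f 55 56 57
f 55 57 51
f 56 48 58
f 56 58 57
f 57 58 59
f 57 59 51
f 58 48 60
f 58 60 59
f 59 60 61
f 59 61 51
f 60 48 62
f 60 62 61
f 61 62 63
f 61 63 51
f 62 48 64
f 62 64 63
f 63 64 65
f 63 65 51
f 64 48 66
f 64 66 65
f 65 66 67
f 65 67 51
f 66 48 68
f 66 68 67
f 67 68 69
f 67 69 51
f 68 48 70
f 68 70 69
f 69 70 71
f 69 71 51
f 70 48 72
f 70 72 71
f 71 72 73
f 71 73 51
f 72 48 74
f 72 74 73
f 73 74 75
f 73 75 51
f 74 48 76
f 74 76 75
f 75 76 77
f 75 77 51
f 76 48 78
f 76 78 77
f 77 78 79
f 77 79 51
f 78 48 80
f 78 80 79
f 79 80 81
f 79 81 51
f 80 48 49
f 80 49 81
f 81 49 50
f 81 50 51
f 82 119 98
f 119 93 122
f 98 122 87
f 119 122 98
f 82 98 94
f 98 87 99
f 94 99 83
f 98 99 94
f 82 94 103
f 94 83 104
f 103 104 89
f 94 104 103
f 82 103 115
f 103 89 118
f 115 118 92
f 103 118 115
f 82 115 119
f 115 92 123
f 119 123 93
f 115 123 119
f 83 99 110
f 99 87 113
f 110 113 91
f 99 113 110
f 87 122 100
f 122 93 121
f 100 121 86
f 122 121 100
f 93 123 120
f 123 92 116
f 120 116 84
f 123 116 120
f 92 118 117
f 118 89 105
f 117 105 88
f 118 105 117
f 89 104 109
f 104 83 106
f 109 106 90
f 104 106 109
f 85 111 97
f 111 91 112
f 97 112 86
f 111 112 97
f 85 97 95
f 97 86 96
f 95 96 84
f 97 96 95
f 85 95 102
f 95 84 101
f 102 101 88
f 95 101 102
f 85 102 107
f 102 88 108
f 107 108 90
f 102 108 107
f 85 107 111
f 107 90 114
f 111 114 91
f 107 114 111
f 86 112 100
f 112 91 113
f 100 113 87
f 112 113 100
f 84 96 120
f 96 86 121
f 120 121 93
f 96 121 120
f 88 101 117
f 101 84 116
f 117 116 92
f 101 116 117
f 90 108 109
f 108 88 105
f 109 105 89
f 108 105 109
f 91 114 110
f 114 90 106
f 110 106 83
f 114 106 110



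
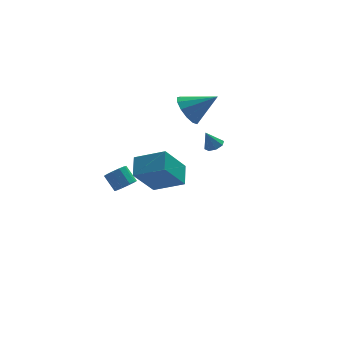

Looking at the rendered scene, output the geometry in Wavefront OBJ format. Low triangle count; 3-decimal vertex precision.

v -3.201 -4.229 3.169
v -1.747 -5.017 3.905
v -2.917 -3.131 3.783
v -1.463 -3.918 4.519
v -2.017 -3.602 1.501
v -0.563 -4.389 2.237
v -1.733 -2.503 2.115
v -0.279 -3.291 2.851
v -2.314 2.183 -1.92
v -1.844 1.951 -1.471
v -2.277 2.665 -0.651
v -2.746 2.897 -1.1
v -1.677 2.287 -1.675
v -2.11 3 -0.854
v -1.753 2.583 -1.972
v -2.186 3.296 -1.152
v -2.044 2.726 -2.25
v -2.476 3.439 -1.429
v -2.437 2.662 -2.402
v -2.869 3.376 -1.581
v -2.783 2.415 -2.369
v -3.216 3.129 -1.549
v -2.95 2.08 -2.166
v -3.383 2.793 -1.345
v -2.874 1.784 -1.868
v -3.307 2.497 -1.048
v -2.584 1.641 -1.591
v -3.016 2.354 -0.77
v -2.191 1.704 -1.439
v -2.623 2.418 -0.618
v 1.272 2.77 3.263
v 1.882 3.259 2.532
v 2.848 2.41 4.337
v 1.712 3.684 2.924
v 1.403 3.82 3.423
v 1.052 3.622 3.872
v 0.771 3.153 4.127
v 0.649 2.563 4.108
v 0.725 2.038 3.821
v 0.975 1.746 3.356
v 1.319 1.779 2.862
v 1.648 2.126 2.496
v 1.858 2.678 2.373
v 2.557 1.907 0.834
v 2.911 1.477 1.027
v 2.083 1.973 1.846
v 3.09 1.887 1.084
v 2.957 2.309 0.994
v 2.589 2.495 0.81
v 2.202 2.336 0.64
v 2.023 1.926 0.583
v 2.156 1.504 0.673
v 2.524 1.318 0.857
f 2 4 1
f 5 2 1
f 1 4 3
f 3 5 1
f 2 8 4
f 6 2 5
f 6 8 2
f 4 8 3
f 7 5 3
f 3 8 7
f 7 6 5
f 8 6 7
f 10 9 13
f 10 13 11
f 11 13 14
f 11 14 12
f 13 9 15
f 13 15 14
f 14 15 16
f 14 16 12
f 15 9 17
f 15 17 16
f 16 17 18
f 16 18 12
f 17 9 19
f 17 19 18
f 18 19 20
f 18 20 12
f 19 9 21
f 19 21 20
f 20 21 22
f 20 22 12
f 21 9 23
f 21 23 22
f 22 23 24
f 22 24 12
f 23 9 25
f 23 25 24
f 24 25 26
f 24 26 12
f 25 9 27
f 25 27 26
f 26 27 28
f 26 28 12
f 27 9 29
f 27 29 28
f 28 29 30
f 28 30 12
f 29 9 10
f 29 10 30
f 30 10 11
f 30 11 12
f 32 31 34
f 32 34 33
f 34 31 35
f 34 35 33
f 35 31 36
f 35 36 33
f 36 31 37
f 36 37 33
f 37 31 38
f 37 38 33
f 38 31 39
f 38 39 33
f 39 31 40
f 39 40 33
f 40 31 41
f 40 41 33
f 41 31 42
f 41 42 33
f 42 31 43
f 42 43 33
f 43 31 32
f 43 32 33
f 45 44 47
f 45 47 46
f 47 44 48
f 47 48 46
f 48 44 49
f 48 49 46
f 49 44 50
f 49 50 46
f 50 44 51
f 50 51 46
f 51 44 52
f 51 52 46
f 52 44 53
f 52 53 46
f 53 44 45
f 53 45 46



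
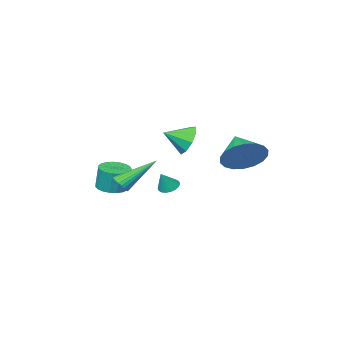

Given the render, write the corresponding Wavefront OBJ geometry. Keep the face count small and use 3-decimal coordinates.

v 2.54 0.808 2.227
v 2.964 0.912 1.509
v 3.48 0.332 2.713
v 3.026 1.376 1.843
v 2.861 1.574 2.357
v 2.546 1.413 2.81
v 2.228 0.97 2.99
v 2.056 0.451 2.814
v 2.111 0.099 2.363
v 2.366 0.079 1.848
v 2.703 0.4 1.511
v 0.881 2.586 1.452
v 1.211 3.045 2.372
v 0.459 1.374 2.208
v 0.753 3.185 2.341
v 0.319 3.207 2.134
v -0.003 3.106 1.792
v -0.15 2.902 1.383
v -0.092 2.635 0.987
v 0.158 2.359 0.683
v 0.551 2.128 0.532
v 1.01 1.987 0.563
v 1.443 1.965 0.77
v 1.765 2.067 1.112
v 1.912 2.271 1.522
v 1.854 2.538 1.917
v 1.604 2.814 2.221
v 3.913 -3.048 -1.395
v 4.653 -3.015 -1.385
v 4.626 -2.798 -0.174
v 3.887 -2.832 -0.185
v 4.576 -2.722 -1.439
v 4.549 -2.505 -0.229
v 4.385 -2.485 -1.486
v 4.358 -2.269 -0.275
v 4.112 -2.346 -1.517
v 4.086 -2.129 -0.306
v 3.805 -2.328 -1.527
v 3.779 -2.111 -0.316
v 3.517 -2.435 -1.514
v 3.49 -2.218 -0.303
v 3.297 -2.648 -1.481
v 3.27 -2.431 -0.27
v 3.184 -2.93 -1.433
v 3.157 -2.713 -0.222
v 3.197 -3.232 -1.378
v 3.17 -3.015 -0.168
v 3.334 -3.503 -1.327
v 3.307 -3.286 -0.116
v 3.571 -3.695 -1.287
v 3.544 -3.478 -0.076
v 3.867 -3.776 -1.266
v 3.84 -3.559 -0.056
v 4.171 -3.73 -1.267
v 4.144 -3.513 -0.057
v 4.431 -3.567 -1.291
v 4.404 -3.35 -0.08
v 4.601 -3.314 -1.332
v 4.574 -3.097 -0.122
v 4.358 -1.686 -0.729
v 4.688 -1.355 -0.502
v 2.862 -1.074 0.549
v 4.61 -1.238 -0.649
v 4.493 -1.19 -0.808
v 4.356 -1.218 -0.955
v 4.219 -1.317 -1.068
v 4.104 -1.472 -1.129
v 4.027 -1.659 -1.129
v 4 -1.851 -1.068
v 4.028 -2.018 -0.956
v 4.106 -2.134 -0.809
v 4.222 -2.182 -0.65
v 4.359 -2.155 -0.503
v 4.496 -2.056 -0.39
v 4.612 -1.901 -0.329
v 4.689 -1.713 -0.329
v 4.715 -1.521 -0.389
v 0.513 -3.529 -2.224
v 0.878 -3.216 -2.47
v 1.027 -3.431 -1.336
v 0.715 -3.058 -2.393
v 0.511 -2.992 -2.282
v 0.309 -3.034 -2.16
v 0.146 -3.173 -2.051
v 0.056 -3.383 -1.975
v 0.057 -3.622 -1.949
v 0.148 -3.842 -1.978
v 0.312 -4.001 -2.055
v 0.515 -4.066 -2.165
v 0.718 -4.025 -2.287
v 0.88 -3.886 -2.397
v 0.97 -3.676 -2.472
v 0.969 -3.437 -2.498
f 2 1 4
f 2 4 3
f 4 1 5
f 4 5 3
f 5 1 6
f 5 6 3
f 6 1 7
f 6 7 3
f 7 1 8
f 7 8 3
f 8 1 9
f 8 9 3
f 9 1 10
f 9 10 3
f 10 1 11
f 10 11 3
f 11 1 2
f 11 2 3
f 13 12 15
f 13 15 14
f 15 12 16
f 15 16 14
f 16 12 17
f 16 17 14
f 17 12 18
f 17 18 14
f 18 12 19
f 18 19 14
f 19 12 20
f 19 20 14
f 20 12 21
f 20 21 14
f 21 12 22
f 21 22 14
f 22 12 23
f 22 23 14
f 23 12 24
f 23 24 14
f 24 12 25
f 24 25 14
f 25 12 26
f 25 26 14
f 26 12 27
f 26 27 14
f 27 12 13
f 27 13 14
f 29 28 32
f 29 32 30
f 30 32 33
f 30 33 31
f 32 28 34
f 32 34 33
f 33 34 35
f 33 35 31
f 34 28 36
f 34 36 35
f 35 36 37
f 35 37 31
f 36 28 38
f 36 38 37
f 37 38 39
f 37 39 31
f 38 28 40
f 38 40 39
f 39 40 41
f 39 41 31
f 40 28 42
f 40 42 41
f 41 42 43
f 41 43 31
f 42 28 44
f 42 44 43
f 43 44 45
f 43 45 31
f 44 28 46
f 44 46 45
f 45 46 47
f 45 47 31
f 46 28 48
f 46 48 47
f 47 48 49
f 47 49 31
f 48 28 50
f 48 50 49
f 49 50 51
f 49 51 31
f 50 28 52
f 50 52 51
f 51 52 53
f 51 53 31
f 52 28 54
f 52 54 53
f 53 54 55
f 53 55 31
f 54 28 56
f 54 56 55
f 55 56 57
f 55 57 31
f 56 28 58
f 56 58 57
f 57 58 59
f 57 59 31
f 58 28 29
f 58 29 59
f 59 29 30
f 59 30 31
f 61 60 63
f 61 63 62
f 63 60 64
f 63 64 62
f 64 60 65
f 64 65 62
f 65 60 66
f 65 66 62
f 66 60 67
f 66 67 62
f 67 60 68
f 67 68 62
f 68 60 69
f 68 69 62
f 69 60 70
f 69 70 62
f 70 60 71
f 70 71 62
f 71 60 72
f 71 72 62
f 72 60 73
f 72 73 62
f 73 60 74
f 73 74 62
f 74 60 75
f 74 75 62
f 75 60 76
f 75 76 62
f 76 60 77
f 76 77 62
f 77 60 61
f 77 61 62
f 79 78 81
f 79 81 80
f 81 78 82
f 81 82 80
f 82 78 83
f 82 83 80
f 83 78 84
f 83 84 80
f 84 78 85
f 84 85 80
f 85 78 86
f 85 86 80
f 86 78 87
f 86 87 80
f 87 78 88
f 87 88 80
f 88 78 89
f 88 89 80
f 89 78 90
f 89 90 80
f 90 78 91
f 90 91 80
f 91 78 92
f 91 92 80
f 92 78 93
f 92 93 80
f 93 78 79
f 93 79 80



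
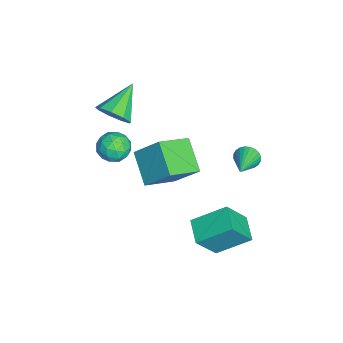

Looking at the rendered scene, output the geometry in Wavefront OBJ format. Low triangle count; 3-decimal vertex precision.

v 1.989 0.33 -1.569
v 1.841 2.088 -0.447
v 1.365 1.309 -3.185
v 1.217 3.067 -2.064
v 3.343 0.653 -1.896
v 3.195 2.411 -0.775
v 2.719 1.632 -3.513
v 2.571 3.39 -2.391
v 0.839 -2.868 2.33
v 1.414 -3.553 2.569
v -0.194 -3.407 3.271
v 0.381 -4.092 3.51
v 0.57 -3.221 3.76
v 1.208 -2.888 3.179
v 0.012 -4.072 2.661
v 0.65 -3.739 2.08
v 0.902 -4.297 2.774
v 1.247 -3.771 3.453
v -0.027 -3.189 2.387
v 0.318 -2.663 3.066
v 1.217 -3.164 2.367
v 0.003 -3.796 3.473
v 0.114 -3.285 3.62
v 0.451 -3.687 3.76
v 1.096 -2.773 2.725
v 1.434 -3.175 2.866
v 0.938 -2.98 3.566
v -0.214 -3.785 2.974
v 0.124 -4.187 3.115
v 0.769 -3.273 2.08
v 1.106 -3.675 2.22
v 0.282 -3.98 2.274
v 1.254 -4.003 2.628
v 0.647 -4.32 3.181
v 0.43 -4.308 2.682
v 0.806 -4.112 2.34
v 1.457 -3.694 3.027
v 0.85 -4.011 3.58
v 0.961 -3.499 3.727
v 1.336 -3.304 3.385
v 1.156 -4.131 3.147
v 0.37 -2.949 2.26
v -0.237 -3.266 2.813
v -0.116 -3.656 2.455
v 0.259 -3.461 2.113
v 0.573 -2.64 2.659
v -0.034 -2.957 3.212
v 0.414 -2.848 3.5
v 0.79 -2.652 3.158
v 0.064 -2.829 2.693
v -3.04 -2.814 -1.501
v -2.529 -1.489 0.046
v -4.218 -1.348 -2.367
v -3.706 -0.023 -0.819
v -1.414 -2.157 -2.601
v -0.902 -0.832 -1.053
v -2.591 -0.691 -3.466
v -2.08 0.634 -1.919
v -2.385 -3.749 2.353
v -1.822 -3.788 3.203
v -3.975 -2.871 3.447
v -1.715 -3.183 2.874
v -1.921 -2.842 2.301
v -2.344 -2.926 1.752
v -2.786 -3.395 1.485
v -3.041 -4.029 1.624
v -2.989 -4.533 2.105
v -2.654 -4.669 2.701
v -2.193 -4.375 3.135
v 1.397 3.002 3.267
v 1.667 3.376 2.768
v 3.123 2.698 3.973
v 1.623 3.561 2.953
v 1.546 3.661 3.186
v 1.446 3.66 3.432
v 1.338 3.56 3.652
v 1.239 3.374 3.814
v 1.164 3.132 3.893
v 1.125 2.87 3.877
v 1.127 2.629 3.767
v 1.17 2.444 3.582
v 1.247 2.344 3.349
v 1.348 2.344 3.103
v 1.455 2.445 2.883
v 1.554 2.63 2.721
v 1.629 2.872 2.642
v 1.668 3.134 2.658
f 2 4 1
f 5 2 1
f 1 4 3
f 3 5 1
f 2 8 4
f 6 2 5
f 6 8 2
f 4 8 3
f 7 5 3
f 3 8 7
f 7 6 5
f 8 6 7
f 9 46 25
f 46 20 49
f 25 49 14
f 46 49 25
f 9 25 21
f 25 14 26
f 21 26 10
f 25 26 21
f 9 21 30
f 21 10 31
f 30 31 16
f 21 31 30
f 9 30 42
f 30 16 45
f 42 45 19
f 30 45 42
f 9 42 46
f 42 19 50
f 46 50 20
f 42 50 46
f 10 26 37
f 26 14 40
f 37 40 18
f 26 40 37
f 14 49 27
f 49 20 48
f 27 48 13
f 49 48 27
f 20 50 47
f 50 19 43
f 47 43 11
f 50 43 47
f 19 45 44
f 45 16 32
f 44 32 15
f 45 32 44
f 16 31 36
f 31 10 33
f 36 33 17
f 31 33 36
f 12 38 24
f 38 18 39
f 24 39 13
f 38 39 24
f 12 24 22
f 24 13 23
f 22 23 11
f 24 23 22
f 12 22 29
f 22 11 28
f 29 28 15
f 22 28 29
f 12 29 34
f 29 15 35
f 34 35 17
f 29 35 34
f 12 34 38
f 34 17 41
f 38 41 18
f 34 41 38
f 13 39 27
f 39 18 40
f 27 40 14
f 39 40 27
f 11 23 47
f 23 13 48
f 47 48 20
f 23 48 47
f 15 28 44
f 28 11 43
f 44 43 19
f 28 43 44
f 17 35 36
f 35 15 32
f 36 32 16
f 35 32 36
f 18 41 37
f 41 17 33
f 37 33 10
f 41 33 37
f 52 54 51
f 55 52 51
f 51 54 53
f 53 55 51
f 52 58 54
f 56 52 55
f 56 58 52
f 54 58 53
f 57 55 53
f 53 58 57
f 57 56 55
f 58 56 57
f 60 59 62
f 60 62 61
f 62 59 63
f 62 63 61
f 63 59 64
f 63 64 61
f 64 59 65
f 64 65 61
f 65 59 66
f 65 66 61
f 66 59 67
f 66 67 61
f 67 59 68
f 67 68 61
f 68 59 69
f 68 69 61
f 69 59 60
f 69 60 61
f 71 70 73
f 71 73 72
f 73 70 74
f 73 74 72
f 74 70 75
f 74 75 72
f 75 70 76
f 75 76 72
f 76 70 77
f 76 77 72
f 77 70 78
f 77 78 72
f 78 70 79
f 78 79 72
f 79 70 80
f 79 80 72
f 80 70 81
f 80 81 72
f 81 70 82
f 81 82 72
f 82 70 83
f 82 83 72
f 83 70 84
f 83 84 72
f 84 70 85
f 84 85 72
f 85 70 86
f 85 86 72
f 86 70 87
f 86 87 72
f 87 70 71
f 87 71 72



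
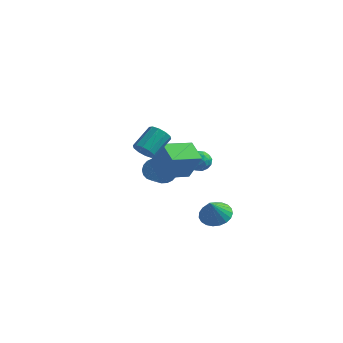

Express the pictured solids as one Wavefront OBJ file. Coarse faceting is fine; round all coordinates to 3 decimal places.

v -1.784 3.793 -0.993
v -1.118 3.391 -1.029
v -2.422 2.769 -1.351
v -1.756 2.367 -1.387
v -2.036 2.595 -0.698
v -1.641 3.228 -0.477
v -1.899 2.932 -1.903
v -1.504 3.565 -1.682
v -1.189 2.859 -1.592
v -1.274 2.651 -0.847
v -2.266 3.509 -1.533
v -2.351 3.301 -0.788
v -1.395 3.682 -0.979
v -2.145 2.478 -1.401
v -2.309 2.612 -0.995
v -1.918 2.376 -1.017
v -1.702 3.586 -0.655
v -1.311 3.35 -0.676
v -1.85 2.882 -0.481
v -2.229 2.81 -1.704
v -1.838 2.574 -1.725
v -1.622 3.784 -1.363
v -1.231 3.548 -1.385
v -1.69 3.278 -1.899
v -1.046 3.133 -1.332
v -1.421 2.531 -1.542
v -1.504 2.863 -1.846
v -1.273 3.235 -1.715
v -1.095 3.011 -0.894
v -1.47 2.409 -1.105
v -1.635 2.543 -0.699
v -1.403 2.915 -0.569
v -1.137 2.698 -1.225
v -2.07 3.751 -1.275
v -2.445 3.149 -1.486
v -2.137 3.245 -1.811
v -1.905 3.617 -1.681
v -2.119 3.629 -0.838
v -2.494 3.027 -1.048
v -2.267 2.925 -0.665
v -2.036 3.297 -0.534
v -2.403 3.462 -1.155
v -3.295 1.611 -1.771
v -2.487 1.507 -1.864
v -2.536 0.465 -1.121
v -3.345 0.569 -1.029
v -2.509 1.719 -1.568
v -2.558 0.678 -0.825
v -2.686 1.91 -1.312
v -2.735 0.868 -0.569
v -2.984 2.041 -1.147
v -3.033 1 -0.404
v -3.343 2.088 -1.106
v -3.392 1.046 -0.363
v -3.693 2.039 -1.197
v -3.742 0.998 -0.454
v -3.965 1.906 -1.401
v -4.014 0.865 -0.658
v -4.104 1.715 -1.679
v -4.153 0.673 -0.936
v -4.082 1.502 -1.975
v -4.131 0.461 -1.232
v -3.905 1.312 -2.231
v -3.954 0.27 -1.488
v -3.607 1.18 -2.396
v -3.656 0.139 -1.653
v -3.248 1.134 -2.437
v -3.297 0.092 -1.694
v -2.898 1.182 -2.346
v -2.947 0.141 -1.603
v -2.626 1.315 -2.142
v -2.675 0.274 -1.399
v -1.309 -4.569 3.476
v -1.023 -4.255 2.907
v -0.724 -2.957 3.776
v -1.011 -3.271 4.344
v -1.451 -4.16 2.913
v -1.152 -2.862 3.782
v -1.825 -4.221 3.134
v -1.526 -2.923 4.002
v -2.003 -4.415 3.485
v -1.704 -3.118 4.353
v -1.915 -4.668 3.832
v -1.616 -3.371 4.701
v -1.596 -4.883 4.044
v -1.297 -3.585 4.913
v -1.168 -4.978 4.038
v -0.869 -3.68 4.907
v -0.794 -4.917 3.818
v -0.495 -3.619 4.686
v -0.616 -4.722 3.467
v -0.317 -3.425 4.335
v -0.704 -4.469 3.119
v -0.405 -3.172 3.988
v -1.393 -2.667 0.42
v -0.536 -2.781 2.134
v -2.434 -1.838 0.996
v -1.577 -1.953 2.71
v -0.363 -1.087 0.01
v 0.494 -1.202 1.724
v -1.404 -0.259 0.586
v -0.547 -0.373 2.3
v 0.326 0.912 -3.919
v 1.257 1.2 -3.746
v 0.314 0.148 -2.581
v 1.04 1.504 -3.574
v 0.699 1.707 -3.462
v 0.294 1.771 -3.428
v -0.106 1.687 -3.48
v -0.431 1.469 -3.607
v -0.625 1.155 -3.788
v -0.655 0.798 -3.992
v -0.516 0.462 -4.183
v -0.231 0.203 -4.328
v 0.151 0.066 -4.403
v 0.562 0.076 -4.394
v 0.933 0.23 -4.303
v 1.198 0.503 -4.145
v 1.313 0.846 -3.948
f 1 38 17
f 38 12 41
f 17 41 6
f 38 41 17
f 1 17 13
f 17 6 18
f 13 18 2
f 17 18 13
f 1 13 22
f 13 2 23
f 22 23 8
f 13 23 22
f 1 22 34
f 22 8 37
f 34 37 11
f 22 37 34
f 1 34 38
f 34 11 42
f 38 42 12
f 34 42 38
f 2 18 29
f 18 6 32
f 29 32 10
f 18 32 29
f 6 41 19
f 41 12 40
f 19 40 5
f 41 40 19
f 12 42 39
f 42 11 35
f 39 35 3
f 42 35 39
f 11 37 36
f 37 8 24
f 36 24 7
f 37 24 36
f 8 23 28
f 23 2 25
f 28 25 9
f 23 25 28
f 4 30 16
f 30 10 31
f 16 31 5
f 30 31 16
f 4 16 14
f 16 5 15
f 14 15 3
f 16 15 14
f 4 14 21
f 14 3 20
f 21 20 7
f 14 20 21
f 4 21 26
f 21 7 27
f 26 27 9
f 21 27 26
f 4 26 30
f 26 9 33
f 30 33 10
f 26 33 30
f 5 31 19
f 31 10 32
f 19 32 6
f 31 32 19
f 3 15 39
f 15 5 40
f 39 40 12
f 15 40 39
f 7 20 36
f 20 3 35
f 36 35 11
f 20 35 36
f 9 27 28
f 27 7 24
f 28 24 8
f 27 24 28
f 10 33 29
f 33 9 25
f 29 25 2
f 33 25 29
f 44 43 47
f 44 47 45
f 45 47 48
f 45 48 46
f 47 43 49
f 47 49 48
f 48 49 50
f 48 50 46
f 49 43 51
f 49 51 50
f 50 51 52
f 50 52 46
f 51 43 53
f 51 53 52
f 52 53 54
f 52 54 46
f 53 43 55
f 53 55 54
f 54 55 56
f 54 56 46
f 55 43 57
f 55 57 56
f 56 57 58
f 56 58 46
f 57 43 59
f 57 59 58
f 58 59 60
f 58 60 46
f 59 43 61
f 59 61 60
f 60 61 62
f 60 62 46
f 61 43 63
f 61 63 62
f 62 63 64
f 62 64 46
f 63 43 65
f 63 65 64
f 64 65 66
f 64 66 46
f 65 43 67
f 65 67 66
f 66 67 68
f 66 68 46
f 67 43 69
f 67 69 68
f 68 69 70
f 68 70 46
f 69 43 71
f 69 71 70
f 70 71 72
f 70 72 46
f 71 43 44
f 71 44 72
f 72 44 45
f 72 45 46
f 74 73 77
f 74 77 75
f 75 77 78
f 75 78 76
f 77 73 79
f 77 79 78
f 78 79 80
f 78 80 76
f 79 73 81
f 79 81 80
f 80 81 82
f 80 82 76
f 81 73 83
f 81 83 82
f 82 83 84
f 82 84 76
f 83 73 85
f 83 85 84
f 84 85 86
f 84 86 76
f 85 73 87
f 85 87 86
f 86 87 88
f 86 88 76
f 87 73 89
f 87 89 88
f 88 89 90
f 88 90 76
f 89 73 91
f 89 91 90
f 90 91 92
f 90 92 76
f 91 73 93
f 91 93 92
f 92 93 94
f 92 94 76
f 93 73 74
f 93 74 94
f 94 74 75
f 94 75 76
f 96 98 95
f 99 96 95
f 95 98 97
f 97 99 95
f 96 102 98
f 100 96 99
f 100 102 96
f 98 102 97
f 101 99 97
f 97 102 101
f 101 100 99
f 102 100 101
f 104 103 106
f 104 106 105
f 106 103 107
f 106 107 105
f 107 103 108
f 107 108 105
f 108 103 109
f 108 109 105
f 109 103 110
f 109 110 105
f 110 103 111
f 110 111 105
f 111 103 112
f 111 112 105
f 112 103 113
f 112 113 105
f 113 103 114
f 113 114 105
f 114 103 115
f 114 115 105
f 115 103 116
f 115 116 105
f 116 103 117
f 116 117 105
f 117 103 118
f 117 118 105
f 118 103 119
f 118 119 105
f 119 103 104
f 119 104 105



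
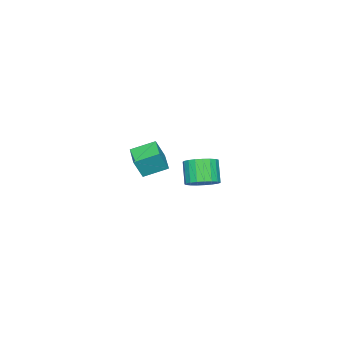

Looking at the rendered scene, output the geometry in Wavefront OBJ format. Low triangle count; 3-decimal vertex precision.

v 2.506 3.277 0.917
v 2.951 3.049 1.986
v 3.51 4.134 0.683
v 3.955 3.905 1.752
v 3.225 2.295 0.408
v 3.67 2.066 1.477
v 4.229 3.151 0.174
v 4.674 2.923 1.243
v -2.031 2.642 -3.05
v -1.261 2.778 -2.585
v -1.898 2.273 -1.384
v -2.669 2.138 -1.85
v -1.439 3.109 -2.54
v -2.077 2.604 -1.34
v -1.72 3.359 -2.584
v -2.357 2.854 -1.383
v -2.054 3.485 -2.708
v -2.691 2.981 -1.507
v -2.385 3.466 -2.892
v -3.022 2.961 -1.691
v -2.654 3.304 -3.103
v -3.291 2.799 -1.902
v -2.816 3.028 -3.304
v -3.453 2.523 -2.104
v -2.842 2.685 -3.462
v -3.479 2.18 -2.262
v -2.728 2.335 -3.549
v -3.365 1.83 -2.348
v -2.493 2.038 -3.55
v -3.13 1.533 -2.349
v -2.179 1.845 -3.464
v -2.816 1.341 -2.263
v -1.839 1.791 -3.306
v -2.476 1.286 -2.106
v -1.533 1.883 -3.105
v -2.17 1.378 -1.904
v -1.312 2.107 -2.894
v -1.95 1.602 -1.693
v -1.216 2.423 -2.71
v -1.854 1.919 -1.509
f 2 4 1
f 5 2 1
f 1 4 3
f 3 5 1
f 2 8 4
f 6 2 5
f 6 8 2
f 4 8 3
f 7 5 3
f 3 8 7
f 7 6 5
f 8 6 7
f 10 9 13
f 10 13 11
f 11 13 14
f 11 14 12
f 13 9 15
f 13 15 14
f 14 15 16
f 14 16 12
f 15 9 17
f 15 17 16
f 16 17 18
f 16 18 12
f 17 9 19
f 17 19 18
f 18 19 20
f 18 20 12
f 19 9 21
f 19 21 20
f 20 21 22
f 20 22 12
f 21 9 23
f 21 23 22
f 22 23 24
f 22 24 12
f 23 9 25
f 23 25 24
f 24 25 26
f 24 26 12
f 25 9 27
f 25 27 26
f 26 27 28
f 26 28 12
f 27 9 29
f 27 29 28
f 28 29 30
f 28 30 12
f 29 9 31
f 29 31 30
f 30 31 32
f 30 32 12
f 31 9 33
f 31 33 32
f 32 33 34
f 32 34 12
f 33 9 35
f 33 35 34
f 34 35 36
f 34 36 12
f 35 9 37
f 35 37 36
f 36 37 38
f 36 38 12
f 37 9 39
f 37 39 38
f 38 39 40
f 38 40 12
f 39 9 10
f 39 10 40
f 40 10 11
f 40 11 12



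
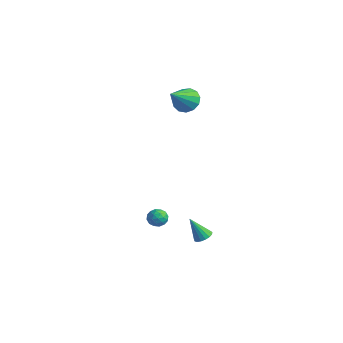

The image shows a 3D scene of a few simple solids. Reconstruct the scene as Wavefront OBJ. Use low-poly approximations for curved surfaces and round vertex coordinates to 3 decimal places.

v -2.506 2.702 3.401
v -1.638 2.9 3.391
v -2.154 1.218 4.599
v -1.838 3.159 3.771
v -2.25 3.274 4.033
v -2.743 3.206 4.095
v -3.161 2.979 3.936
v -3.371 2.664 3.607
v -3.306 2.361 3.213
v -2.987 2.166 2.878
v -2.516 2.142 2.71
v -2.041 2.295 2.76
v -1.714 2.578 3.014
v 0.986 -1.953 -2.571
v 1.6 -2.096 -2.581
v 0.78 -2.864 -2.159
v 1.394 -3.007 -2.169
v 1.181 -2.562 -1.776
v 1.308 -1.999 -2.031
v 1.072 -2.961 -2.709
v 1.199 -2.398 -2.964
v 1.654 -2.719 -2.667
v 1.72 -2.473 -2.09
v 0.66 -2.487 -2.65
v 0.726 -2.241 -2.073
v 1.311 -1.945 -2.612
v 1.069 -3.015 -2.128
v 0.944 -2.754 -1.897
v 1.305 -2.838 -1.902
v 1.139 -1.888 -2.289
v 1.5 -1.972 -2.295
v 1.254 -2.246 -1.821
v 0.88 -2.988 -2.445
v 1.241 -3.072 -2.451
v 1.075 -2.122 -2.838
v 1.436 -2.206 -2.843
v 1.126 -2.714 -2.919
v 1.703 -2.395 -2.669
v 1.583 -2.93 -2.426
v 1.393 -2.903 -2.744
v 1.468 -2.572 -2.894
v 1.743 -2.25 -2.329
v 1.622 -2.786 -2.087
v 1.496 -2.524 -1.856
v 1.571 -2.193 -2.006
v 1.774 -2.616 -2.38
v 0.758 -2.174 -2.653
v 0.637 -2.71 -2.411
v 0.809 -2.767 -2.734
v 0.884 -2.436 -2.884
v 0.797 -2.03 -2.314
v 0.677 -2.565 -2.071
v 0.912 -2.388 -1.846
v 0.987 -2.057 -1.996
v 0.606 -2.344 -2.36
v 2.218 -0.067 -4.413
v 2.747 -0.062 -4.177
v 1.622 -0.553 -3.067
v 2.65 0.193 -4.128
v 2.454 0.389 -4.144
v 2.204 0.48 -4.222
v 1.957 0.446 -4.343
v 1.769 0.294 -4.481
v 1.685 0.06 -4.603
v 1.722 -0.204 -4.682
v 1.873 -0.436 -4.699
v 2.103 -0.584 -4.65
v 2.359 -0.613 -4.548
v 2.583 -0.518 -4.414
v 2.723 -0.319 -4.28
f 2 1 4
f 2 4 3
f 4 1 5
f 4 5 3
f 5 1 6
f 5 6 3
f 6 1 7
f 6 7 3
f 7 1 8
f 7 8 3
f 8 1 9
f 8 9 3
f 9 1 10
f 9 10 3
f 10 1 11
f 10 11 3
f 11 1 12
f 11 12 3
f 12 1 13
f 12 13 3
f 13 1 2
f 13 2 3
f 14 51 30
f 51 25 54
f 30 54 19
f 51 54 30
f 14 30 26
f 30 19 31
f 26 31 15
f 30 31 26
f 14 26 35
f 26 15 36
f 35 36 21
f 26 36 35
f 14 35 47
f 35 21 50
f 47 50 24
f 35 50 47
f 14 47 51
f 47 24 55
f 51 55 25
f 47 55 51
f 15 31 42
f 31 19 45
f 42 45 23
f 31 45 42
f 19 54 32
f 54 25 53
f 32 53 18
f 54 53 32
f 25 55 52
f 55 24 48
f 52 48 16
f 55 48 52
f 24 50 49
f 50 21 37
f 49 37 20
f 50 37 49
f 21 36 41
f 36 15 38
f 41 38 22
f 36 38 41
f 17 43 29
f 43 23 44
f 29 44 18
f 43 44 29
f 17 29 27
f 29 18 28
f 27 28 16
f 29 28 27
f 17 27 34
f 27 16 33
f 34 33 20
f 27 33 34
f 17 34 39
f 34 20 40
f 39 40 22
f 34 40 39
f 17 39 43
f 39 22 46
f 43 46 23
f 39 46 43
f 18 44 32
f 44 23 45
f 32 45 19
f 44 45 32
f 16 28 52
f 28 18 53
f 52 53 25
f 28 53 52
f 20 33 49
f 33 16 48
f 49 48 24
f 33 48 49
f 22 40 41
f 40 20 37
f 41 37 21
f 40 37 41
f 23 46 42
f 46 22 38
f 42 38 15
f 46 38 42
f 57 56 59
f 57 59 58
f 59 56 60
f 59 60 58
f 60 56 61
f 60 61 58
f 61 56 62
f 61 62 58
f 62 56 63
f 62 63 58
f 63 56 64
f 63 64 58
f 64 56 65
f 64 65 58
f 65 56 66
f 65 66 58
f 66 56 67
f 66 67 58
f 67 56 68
f 67 68 58
f 68 56 69
f 68 69 58
f 69 56 70
f 69 70 58
f 70 56 57
f 70 57 58

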